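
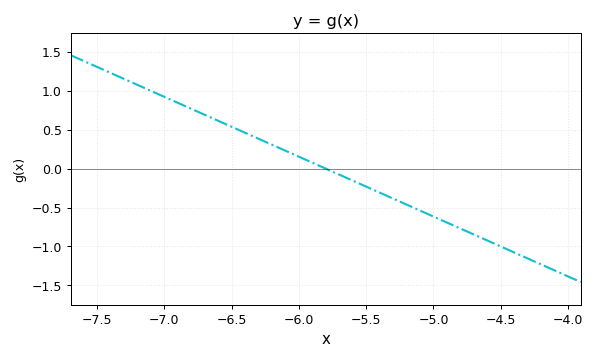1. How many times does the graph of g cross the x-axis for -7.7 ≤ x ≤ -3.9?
1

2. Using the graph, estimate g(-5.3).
-0.385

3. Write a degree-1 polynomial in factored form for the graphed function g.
y = -0.77(x + 5.8)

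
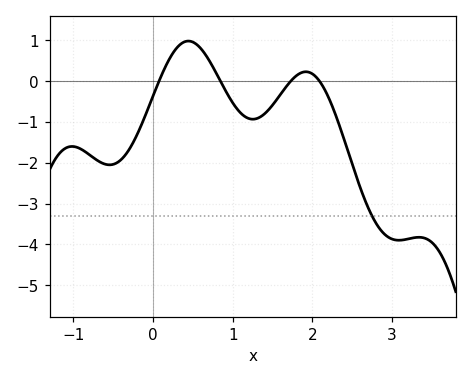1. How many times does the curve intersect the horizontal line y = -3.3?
1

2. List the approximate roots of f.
0.075, 0.847, 1.73, 2.09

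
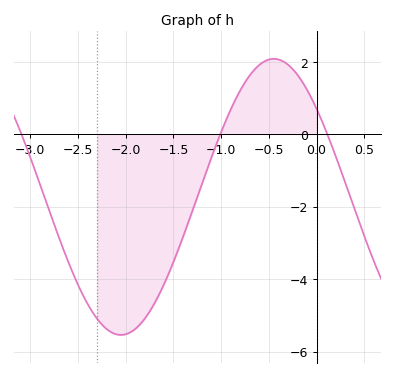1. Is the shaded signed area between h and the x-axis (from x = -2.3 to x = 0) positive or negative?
negative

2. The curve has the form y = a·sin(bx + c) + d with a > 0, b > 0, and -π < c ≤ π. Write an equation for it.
y = 3.81sin(1.96x + 2.45) - 1.73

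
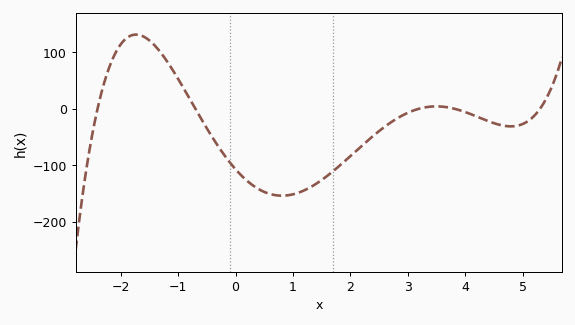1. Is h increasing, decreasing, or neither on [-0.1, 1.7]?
neither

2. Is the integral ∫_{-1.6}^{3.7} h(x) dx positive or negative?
negative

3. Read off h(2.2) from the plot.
-65.5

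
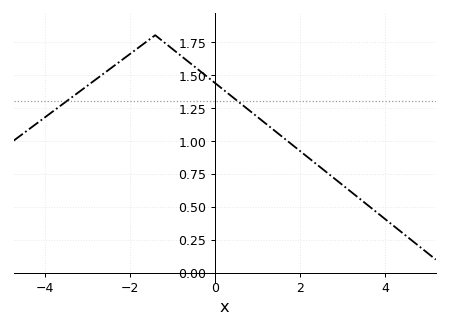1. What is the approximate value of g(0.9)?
1.2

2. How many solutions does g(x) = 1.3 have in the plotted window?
2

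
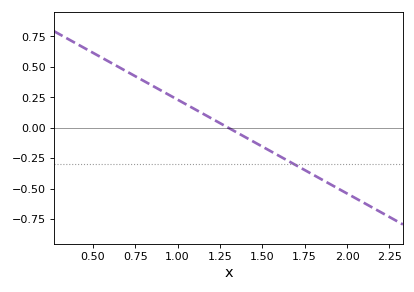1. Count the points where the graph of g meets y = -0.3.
1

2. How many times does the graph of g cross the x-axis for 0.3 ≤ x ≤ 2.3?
1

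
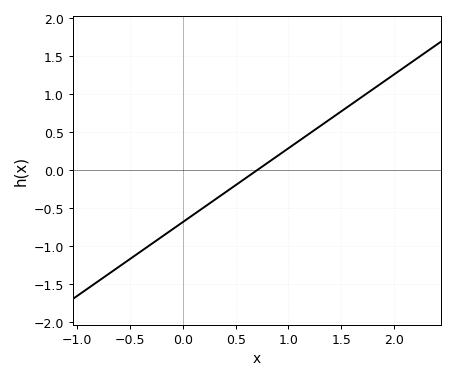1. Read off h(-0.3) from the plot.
-0.95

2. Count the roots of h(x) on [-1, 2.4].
1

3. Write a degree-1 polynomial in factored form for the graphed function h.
y = 0.97(x - 0.7)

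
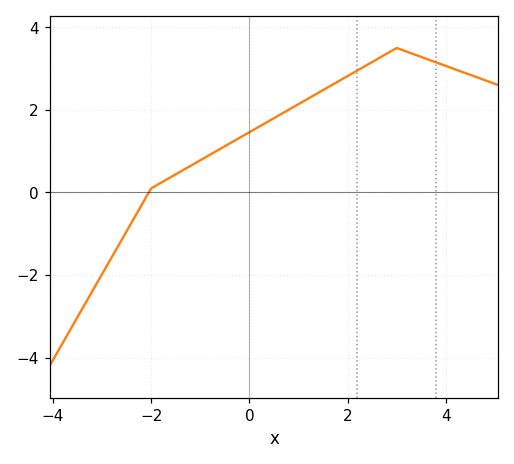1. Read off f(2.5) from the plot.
3.2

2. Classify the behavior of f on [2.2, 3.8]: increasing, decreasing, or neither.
neither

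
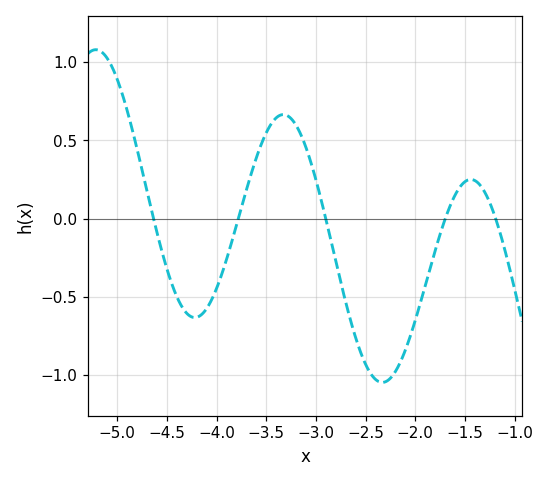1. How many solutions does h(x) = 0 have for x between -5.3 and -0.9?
5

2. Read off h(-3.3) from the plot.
0.65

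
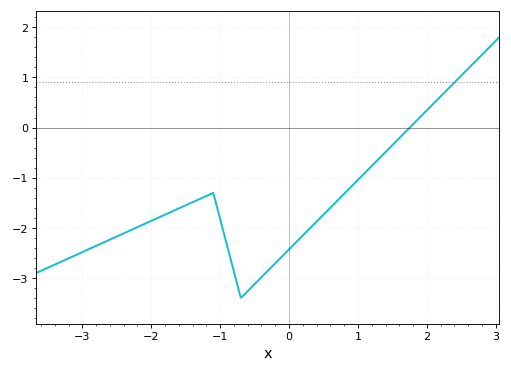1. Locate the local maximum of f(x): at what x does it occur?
-1.1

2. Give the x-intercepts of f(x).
1.8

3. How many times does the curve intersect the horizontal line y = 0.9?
1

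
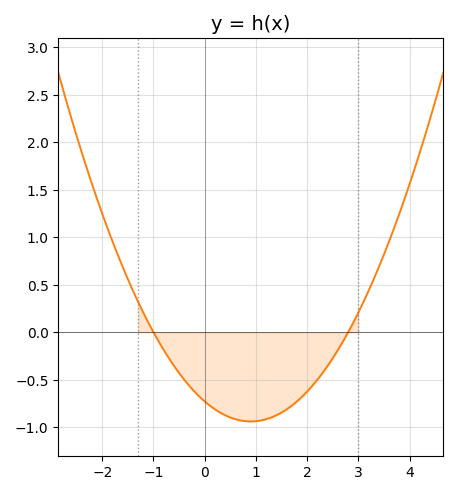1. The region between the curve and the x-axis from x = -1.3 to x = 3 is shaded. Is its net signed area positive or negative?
negative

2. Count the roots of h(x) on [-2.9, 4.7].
2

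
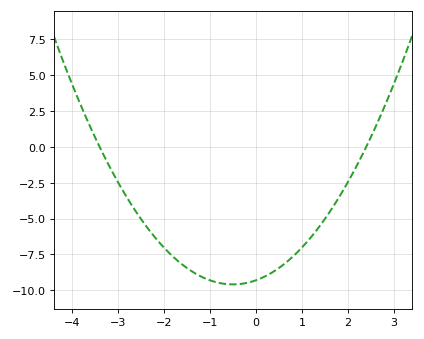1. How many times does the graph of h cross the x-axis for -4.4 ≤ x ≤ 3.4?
2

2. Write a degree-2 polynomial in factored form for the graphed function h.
y = 1.14(x + 3.4)(x - 2.4)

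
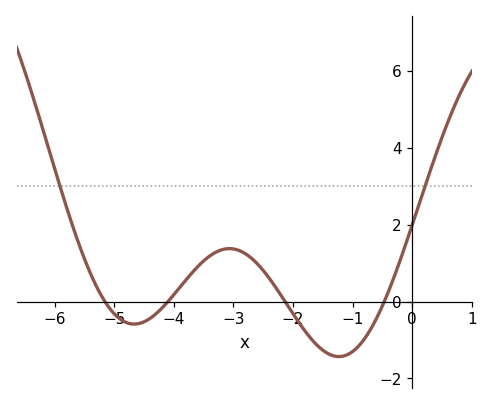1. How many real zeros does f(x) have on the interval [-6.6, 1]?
4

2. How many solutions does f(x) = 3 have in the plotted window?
2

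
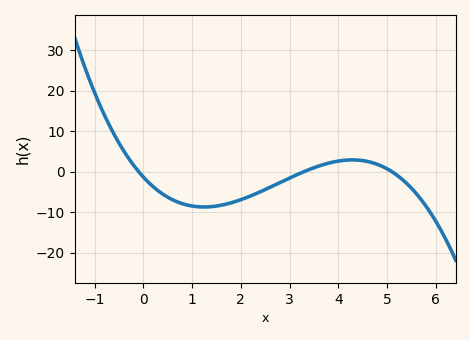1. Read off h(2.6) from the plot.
-3.87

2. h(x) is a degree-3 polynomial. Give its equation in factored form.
y = -0.82(x + 0.1)(x - 3.3)(x - 5.1)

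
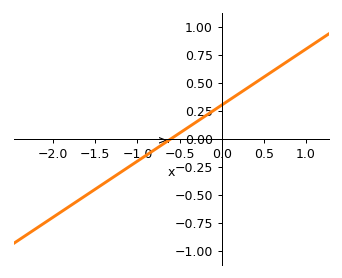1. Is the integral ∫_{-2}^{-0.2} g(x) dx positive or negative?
negative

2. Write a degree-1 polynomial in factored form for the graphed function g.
y = 0.5(x + 0.6)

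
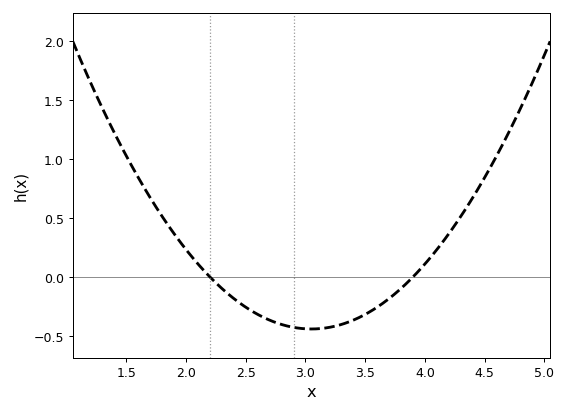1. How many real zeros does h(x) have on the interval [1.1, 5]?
2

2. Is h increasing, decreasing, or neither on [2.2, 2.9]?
decreasing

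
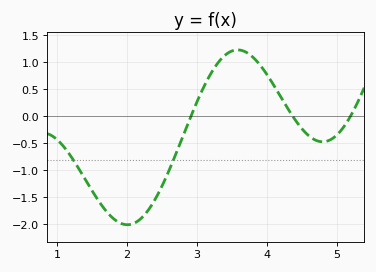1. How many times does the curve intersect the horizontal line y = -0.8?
2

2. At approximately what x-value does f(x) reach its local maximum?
3.58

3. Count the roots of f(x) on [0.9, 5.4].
3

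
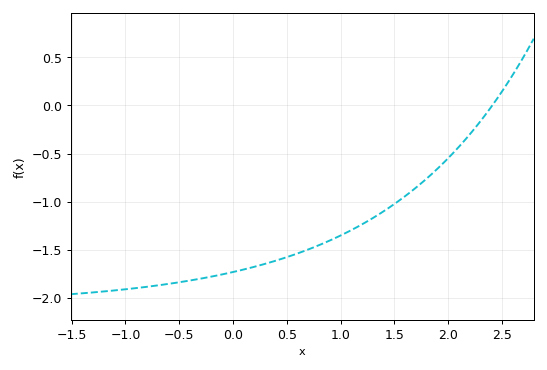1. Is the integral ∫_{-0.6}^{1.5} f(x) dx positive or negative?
negative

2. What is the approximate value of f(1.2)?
-1.23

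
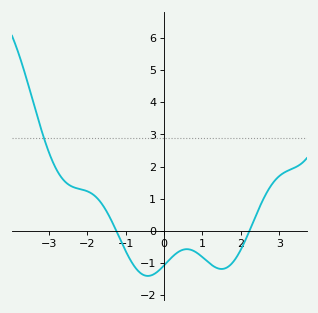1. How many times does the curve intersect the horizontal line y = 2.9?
1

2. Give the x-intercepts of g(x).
-1.2, 2.2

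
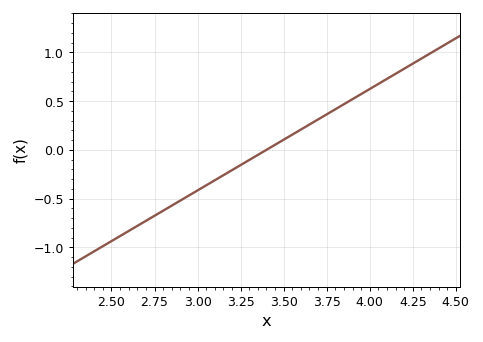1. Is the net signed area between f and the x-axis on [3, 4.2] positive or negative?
positive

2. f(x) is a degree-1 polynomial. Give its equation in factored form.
y = 1.04(x - 3.4)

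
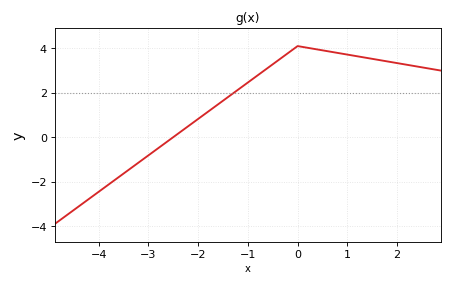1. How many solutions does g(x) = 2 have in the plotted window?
1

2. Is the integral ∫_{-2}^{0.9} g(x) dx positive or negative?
positive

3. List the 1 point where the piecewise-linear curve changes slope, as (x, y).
(0, 4.1)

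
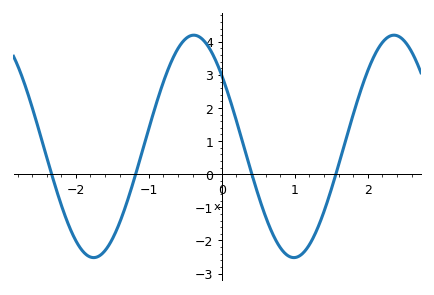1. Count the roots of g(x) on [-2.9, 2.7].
4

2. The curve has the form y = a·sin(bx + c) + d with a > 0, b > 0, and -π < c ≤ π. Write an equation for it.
y = 3.36sin(2.3x + 2.5) + 0.84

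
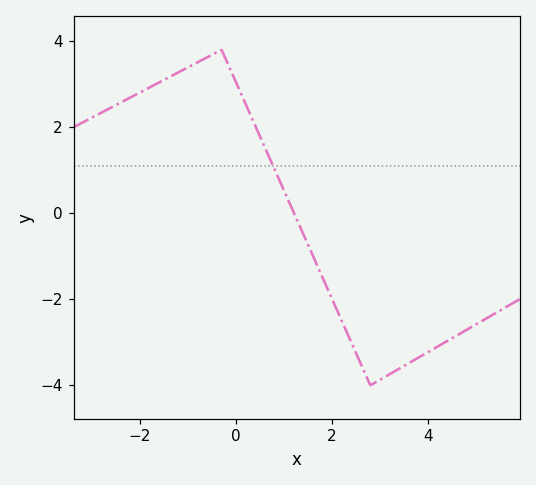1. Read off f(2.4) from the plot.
-2.99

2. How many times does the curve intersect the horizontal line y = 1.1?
1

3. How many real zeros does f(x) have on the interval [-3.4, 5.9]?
1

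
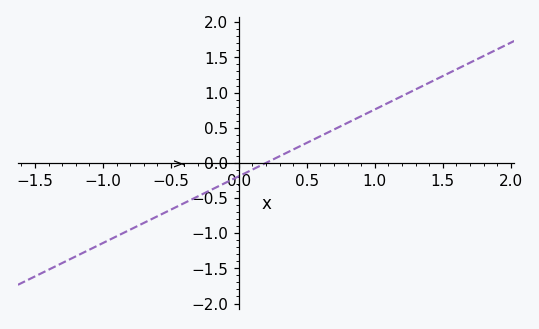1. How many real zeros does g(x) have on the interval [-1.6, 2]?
1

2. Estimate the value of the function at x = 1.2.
0.95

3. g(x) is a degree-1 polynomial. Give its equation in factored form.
y = 0.95(x - 0.2)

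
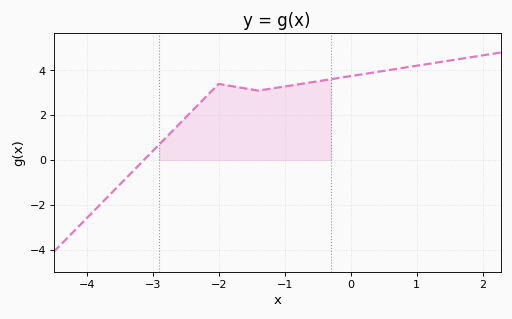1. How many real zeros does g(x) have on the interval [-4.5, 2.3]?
1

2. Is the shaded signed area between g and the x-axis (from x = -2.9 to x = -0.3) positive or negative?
positive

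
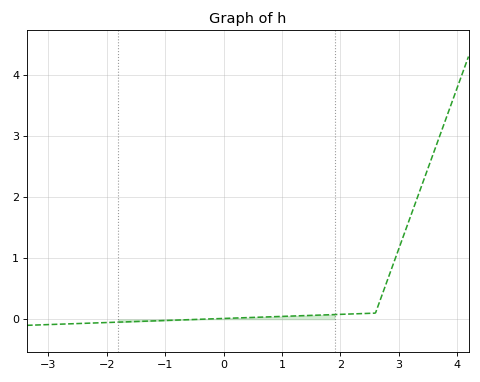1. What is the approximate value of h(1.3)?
0.1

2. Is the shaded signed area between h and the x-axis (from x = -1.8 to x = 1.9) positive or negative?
positive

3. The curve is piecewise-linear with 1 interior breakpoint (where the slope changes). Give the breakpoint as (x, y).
(2.6, 0.1)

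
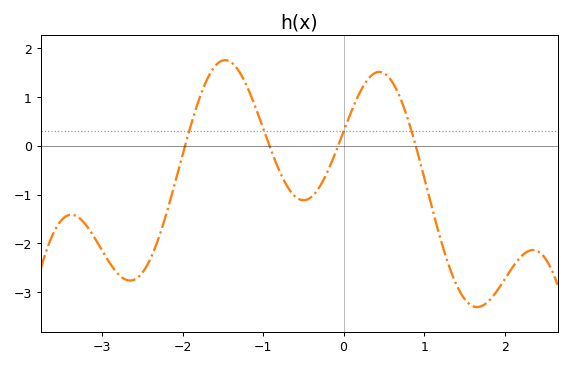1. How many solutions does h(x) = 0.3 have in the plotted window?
4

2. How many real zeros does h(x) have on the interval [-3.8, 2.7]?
4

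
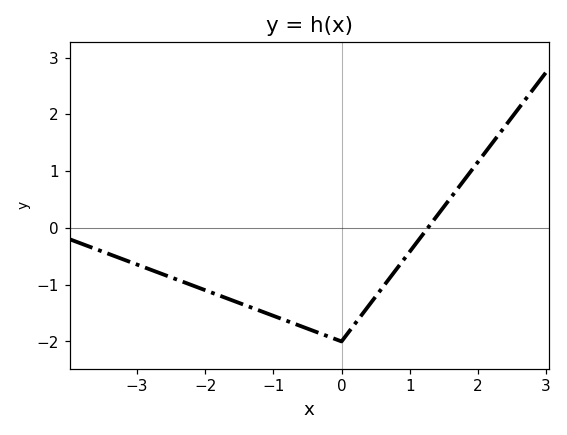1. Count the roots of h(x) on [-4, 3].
1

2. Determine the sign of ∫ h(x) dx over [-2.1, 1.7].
negative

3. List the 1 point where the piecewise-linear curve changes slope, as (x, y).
(0, -2)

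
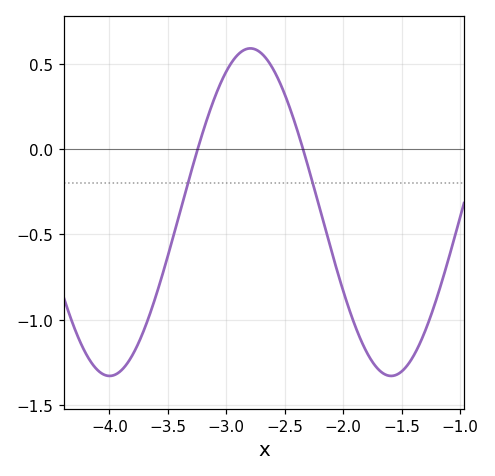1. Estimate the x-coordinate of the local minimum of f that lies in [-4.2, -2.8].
-4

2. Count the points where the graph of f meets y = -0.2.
2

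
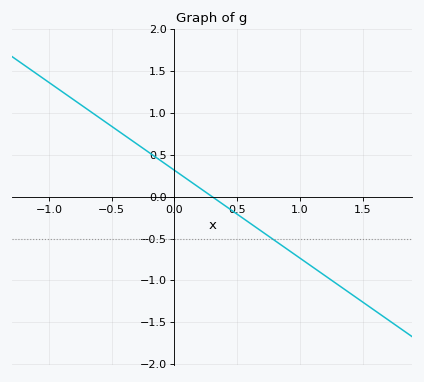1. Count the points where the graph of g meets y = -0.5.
1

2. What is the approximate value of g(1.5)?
-1.26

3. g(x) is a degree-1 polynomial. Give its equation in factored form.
y = -1.05(x - 0.3)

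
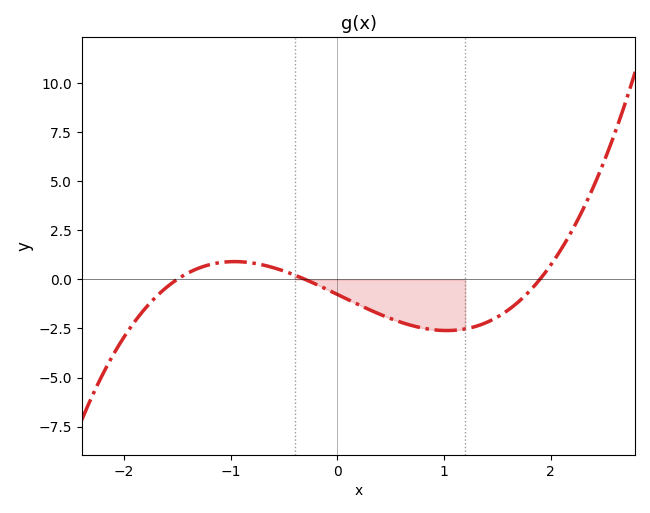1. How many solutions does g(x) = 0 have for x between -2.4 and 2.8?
3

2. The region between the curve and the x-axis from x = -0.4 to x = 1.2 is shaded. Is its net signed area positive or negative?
negative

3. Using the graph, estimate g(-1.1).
1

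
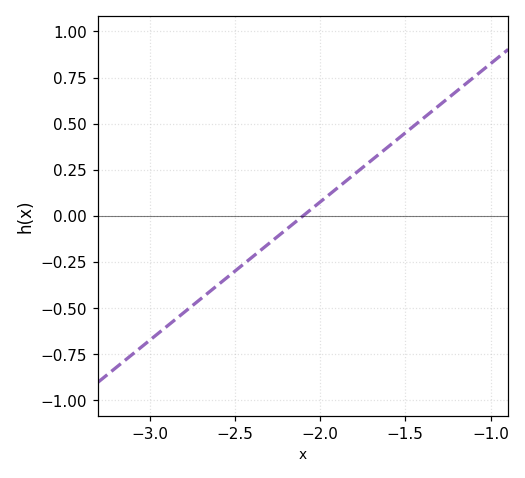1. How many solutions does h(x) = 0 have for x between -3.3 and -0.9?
1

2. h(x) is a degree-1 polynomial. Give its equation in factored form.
y = 0.75(x + 2.1)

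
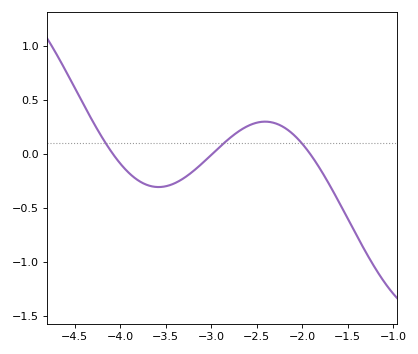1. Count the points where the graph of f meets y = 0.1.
3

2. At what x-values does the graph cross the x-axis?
-4.1, -3, -1.9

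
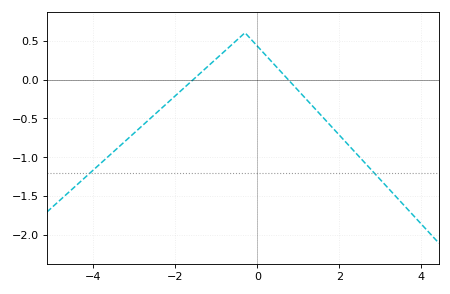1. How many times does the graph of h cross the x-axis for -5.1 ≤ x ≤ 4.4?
2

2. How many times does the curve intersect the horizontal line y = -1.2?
2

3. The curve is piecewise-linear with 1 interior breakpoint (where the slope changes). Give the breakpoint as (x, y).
(-0.3, 0.6)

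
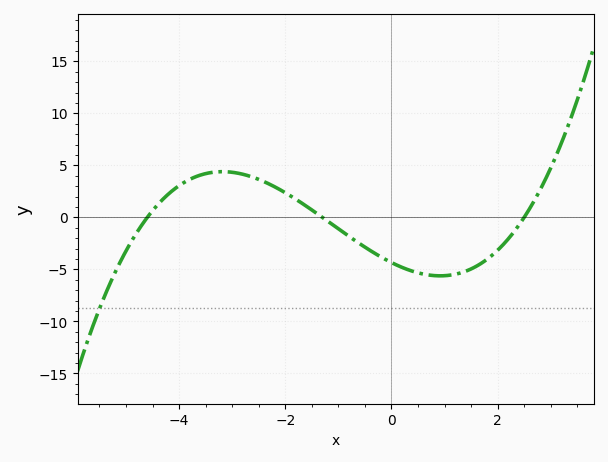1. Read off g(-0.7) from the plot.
-2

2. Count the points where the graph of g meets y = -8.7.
1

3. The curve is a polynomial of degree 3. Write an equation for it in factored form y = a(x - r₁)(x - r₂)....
y = 0.29(x + 4.6)(x + 1.3)(x - 2.5)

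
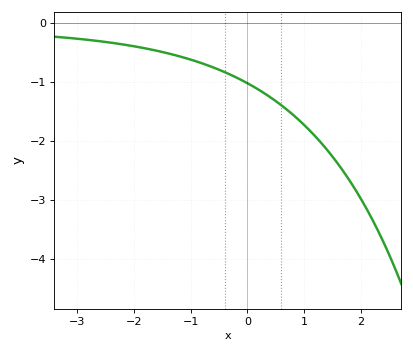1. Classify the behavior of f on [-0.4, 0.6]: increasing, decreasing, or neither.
decreasing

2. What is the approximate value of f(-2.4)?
-0.3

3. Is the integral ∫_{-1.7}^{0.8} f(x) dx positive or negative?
negative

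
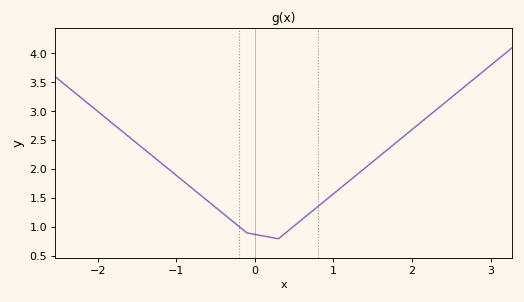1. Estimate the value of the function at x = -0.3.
1.1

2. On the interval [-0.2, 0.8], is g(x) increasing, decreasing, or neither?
neither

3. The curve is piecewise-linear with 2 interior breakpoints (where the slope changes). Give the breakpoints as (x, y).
(-0.1, 0.9); (0.3, 0.8)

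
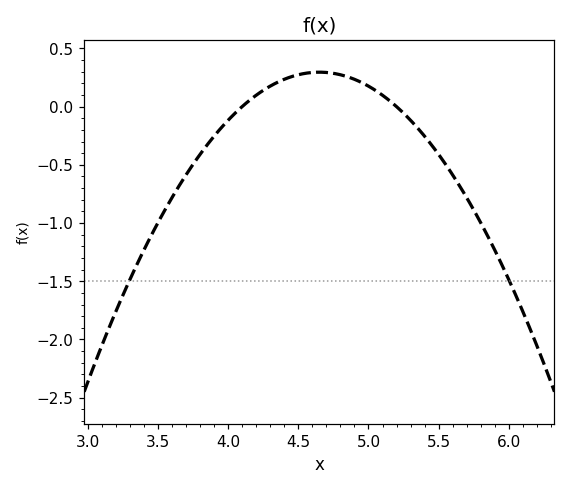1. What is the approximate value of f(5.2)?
0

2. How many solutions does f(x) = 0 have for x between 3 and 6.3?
2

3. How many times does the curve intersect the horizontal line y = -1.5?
2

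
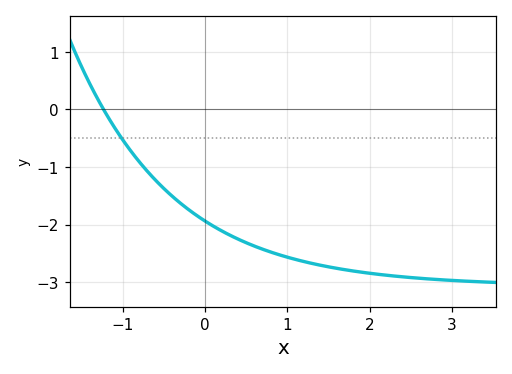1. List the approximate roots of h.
-1.23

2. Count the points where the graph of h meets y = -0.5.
1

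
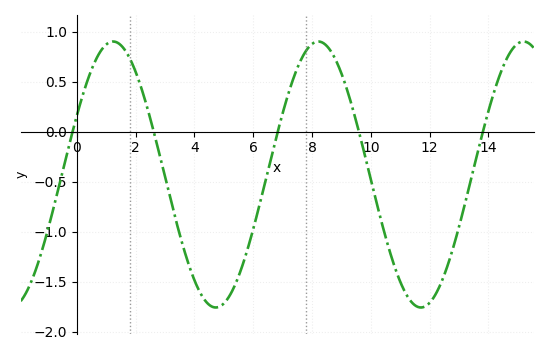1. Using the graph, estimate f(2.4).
0.232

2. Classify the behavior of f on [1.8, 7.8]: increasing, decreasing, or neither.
neither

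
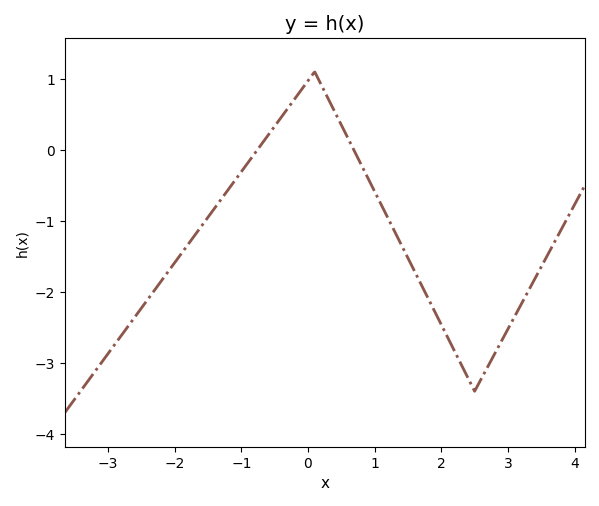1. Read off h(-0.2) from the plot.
0.716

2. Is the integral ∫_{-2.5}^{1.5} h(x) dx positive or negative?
negative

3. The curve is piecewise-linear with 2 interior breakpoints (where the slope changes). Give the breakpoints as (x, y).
(0.1, 1.1); (2.5, -3.4)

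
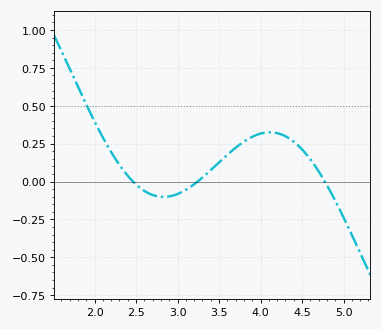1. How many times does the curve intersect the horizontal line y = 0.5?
1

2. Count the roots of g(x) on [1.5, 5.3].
3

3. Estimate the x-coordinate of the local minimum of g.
2.83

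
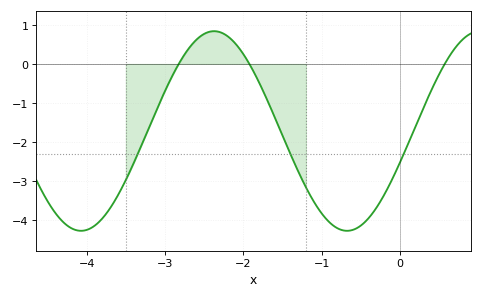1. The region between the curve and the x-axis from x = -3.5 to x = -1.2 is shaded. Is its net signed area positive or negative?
negative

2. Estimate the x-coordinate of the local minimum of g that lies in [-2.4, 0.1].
-0.7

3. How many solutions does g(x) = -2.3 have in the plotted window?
3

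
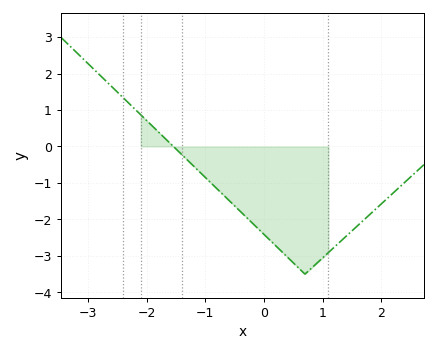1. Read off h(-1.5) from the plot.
-0.067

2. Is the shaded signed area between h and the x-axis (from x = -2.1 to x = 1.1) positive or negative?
negative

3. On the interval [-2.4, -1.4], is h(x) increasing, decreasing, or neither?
decreasing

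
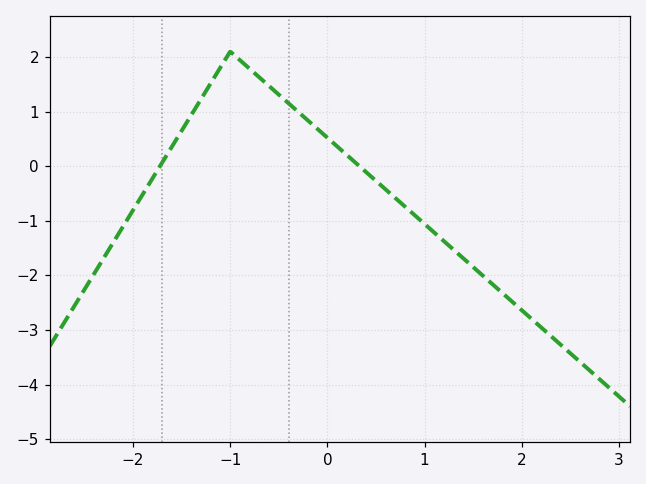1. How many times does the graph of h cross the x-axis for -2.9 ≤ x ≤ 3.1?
2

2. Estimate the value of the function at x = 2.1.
-2.8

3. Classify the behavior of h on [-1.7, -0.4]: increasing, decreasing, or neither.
neither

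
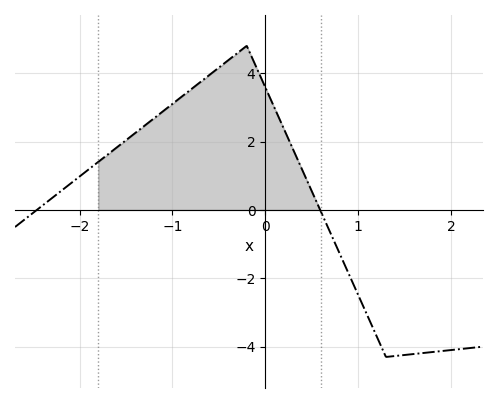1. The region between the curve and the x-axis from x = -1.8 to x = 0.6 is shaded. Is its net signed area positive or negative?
positive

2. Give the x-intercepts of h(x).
-2.46, 0.591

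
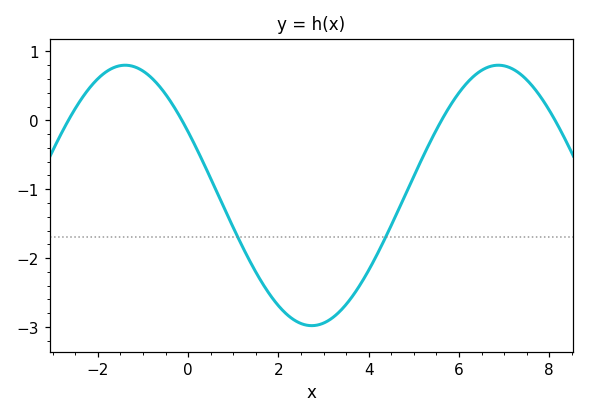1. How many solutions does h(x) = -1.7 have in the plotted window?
2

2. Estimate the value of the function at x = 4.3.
-1.8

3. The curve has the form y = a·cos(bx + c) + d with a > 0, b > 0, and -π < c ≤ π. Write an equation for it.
y = 1.89cos(0.76x + 1.1) - 1.09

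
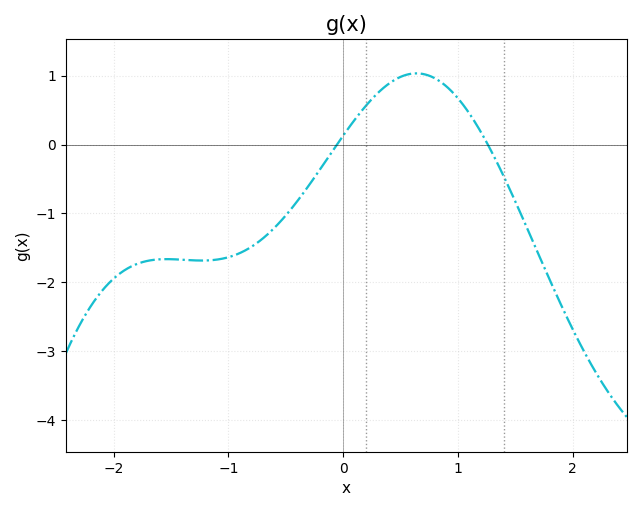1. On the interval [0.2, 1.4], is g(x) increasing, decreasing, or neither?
neither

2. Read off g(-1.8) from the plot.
-1.73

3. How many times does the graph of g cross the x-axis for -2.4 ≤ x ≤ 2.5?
2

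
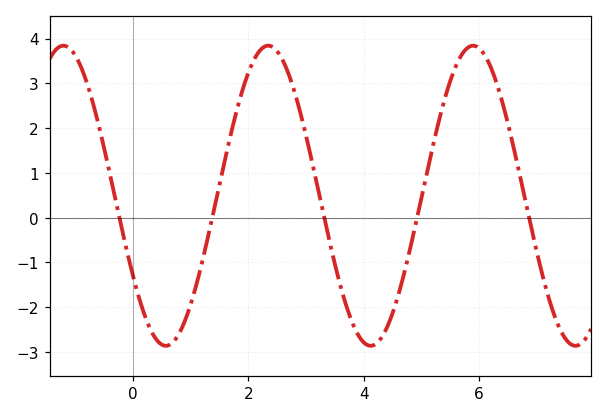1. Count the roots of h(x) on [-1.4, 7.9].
5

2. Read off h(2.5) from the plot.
3.72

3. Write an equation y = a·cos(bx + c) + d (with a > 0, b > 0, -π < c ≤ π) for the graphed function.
y = 3.35cos(1.77x + 2.13) + 0.49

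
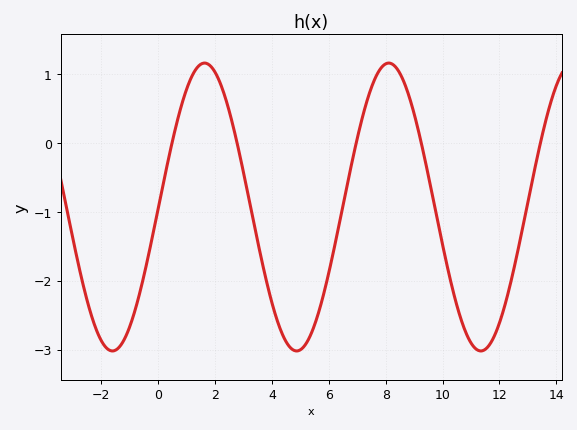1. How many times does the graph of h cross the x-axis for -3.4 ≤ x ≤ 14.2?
5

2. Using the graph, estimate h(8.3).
1.12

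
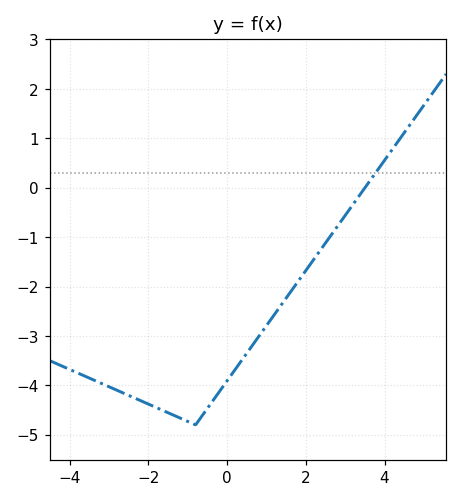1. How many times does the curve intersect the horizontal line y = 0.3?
1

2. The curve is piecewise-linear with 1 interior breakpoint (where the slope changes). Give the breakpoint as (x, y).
(-0.8, -4.8)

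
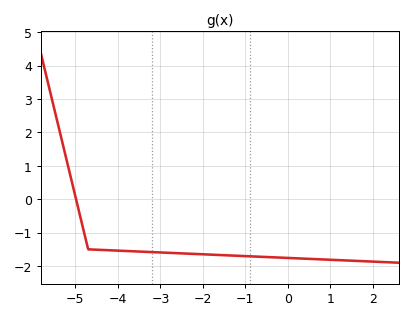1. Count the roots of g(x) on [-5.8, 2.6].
1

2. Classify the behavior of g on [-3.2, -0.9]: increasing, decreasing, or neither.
decreasing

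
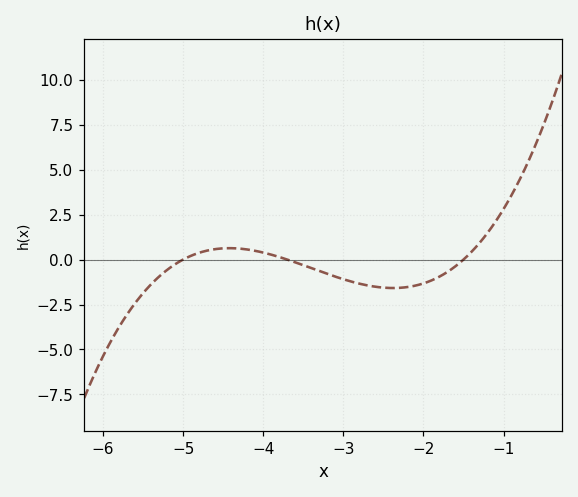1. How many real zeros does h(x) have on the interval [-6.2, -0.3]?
3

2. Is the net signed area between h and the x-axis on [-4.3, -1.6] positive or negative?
negative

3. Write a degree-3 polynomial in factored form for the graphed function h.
y = 0.52(x + 5)(x + 3.7)(x + 1.5)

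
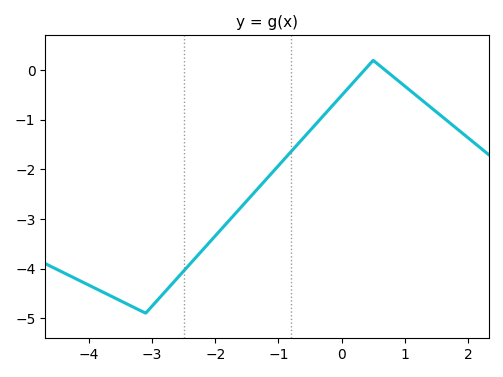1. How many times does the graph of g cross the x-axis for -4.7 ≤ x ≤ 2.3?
2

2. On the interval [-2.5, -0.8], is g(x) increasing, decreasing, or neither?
increasing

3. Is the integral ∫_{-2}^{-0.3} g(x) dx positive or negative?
negative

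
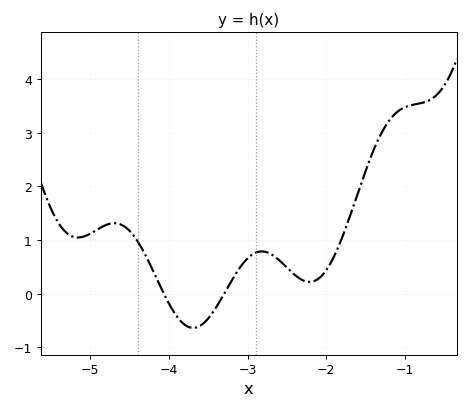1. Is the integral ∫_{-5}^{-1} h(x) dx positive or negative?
positive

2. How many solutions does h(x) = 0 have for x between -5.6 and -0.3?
2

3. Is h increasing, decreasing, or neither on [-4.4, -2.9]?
neither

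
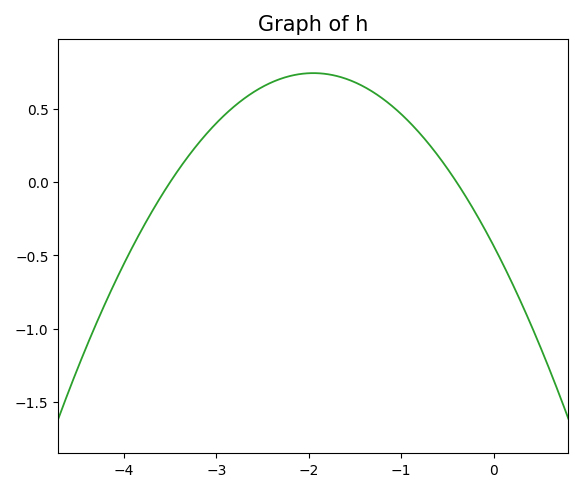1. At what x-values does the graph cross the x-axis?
-3.5, -0.4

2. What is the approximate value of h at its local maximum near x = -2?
0.75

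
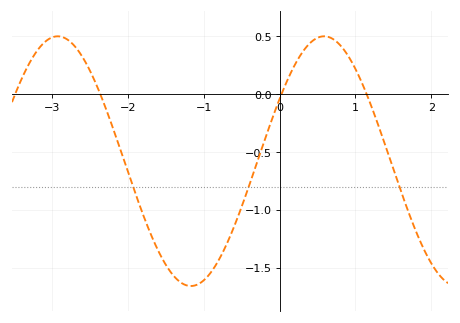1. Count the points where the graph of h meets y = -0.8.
3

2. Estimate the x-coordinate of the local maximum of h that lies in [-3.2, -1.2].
-2.9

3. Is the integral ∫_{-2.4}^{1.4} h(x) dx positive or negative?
negative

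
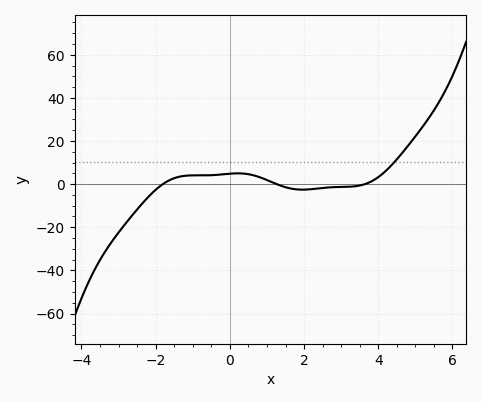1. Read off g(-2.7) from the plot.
-15.9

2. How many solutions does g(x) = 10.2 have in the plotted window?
1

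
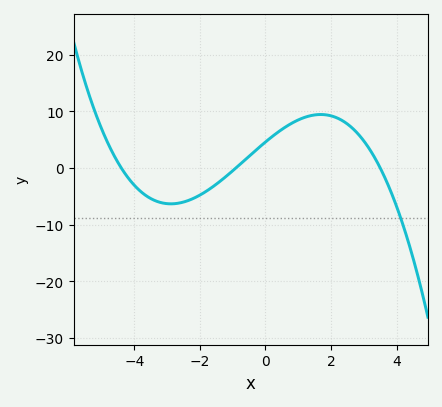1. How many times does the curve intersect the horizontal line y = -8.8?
1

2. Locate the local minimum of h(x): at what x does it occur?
-2.89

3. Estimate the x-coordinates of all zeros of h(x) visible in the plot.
-4.4, -0.9, 3.5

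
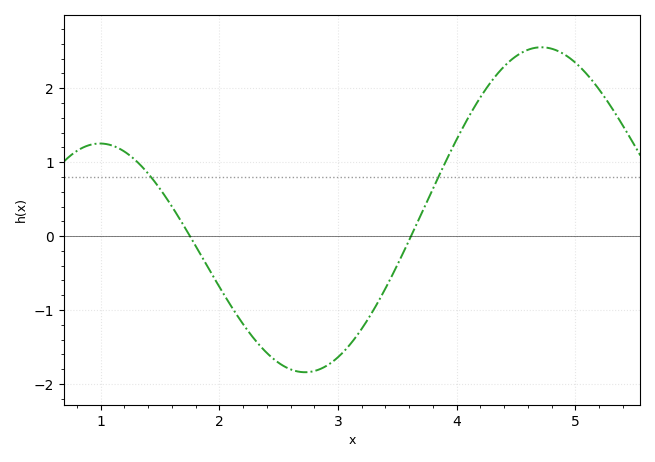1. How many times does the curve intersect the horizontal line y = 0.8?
2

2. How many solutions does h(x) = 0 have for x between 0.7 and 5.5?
2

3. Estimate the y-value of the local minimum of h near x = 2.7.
-1.84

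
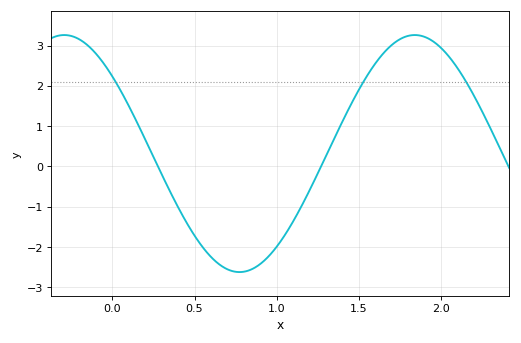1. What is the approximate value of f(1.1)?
-1.36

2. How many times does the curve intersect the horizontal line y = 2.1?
3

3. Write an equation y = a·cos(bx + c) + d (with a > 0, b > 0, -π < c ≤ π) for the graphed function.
y = 2.94cos(2.95x + 0.86) + 0.32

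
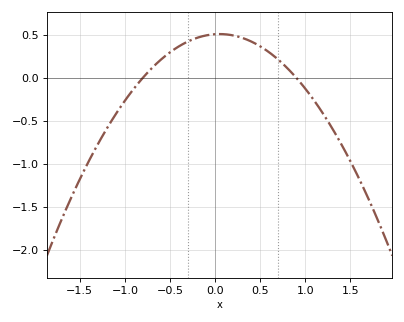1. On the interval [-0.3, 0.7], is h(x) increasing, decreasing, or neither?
neither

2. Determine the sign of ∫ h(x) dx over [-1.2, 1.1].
positive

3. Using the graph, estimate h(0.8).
0.1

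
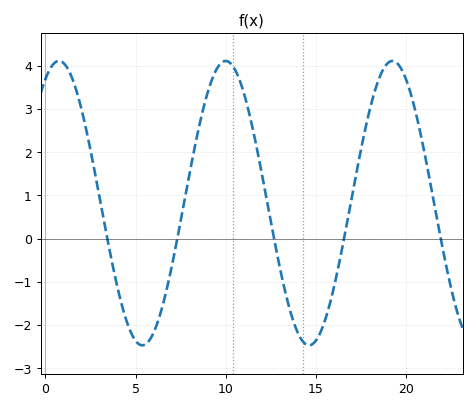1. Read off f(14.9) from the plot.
-2.4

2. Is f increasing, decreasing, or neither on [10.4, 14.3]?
decreasing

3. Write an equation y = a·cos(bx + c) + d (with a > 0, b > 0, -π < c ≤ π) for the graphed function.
y = 3.29cos(0.68x - 0.51) + 0.82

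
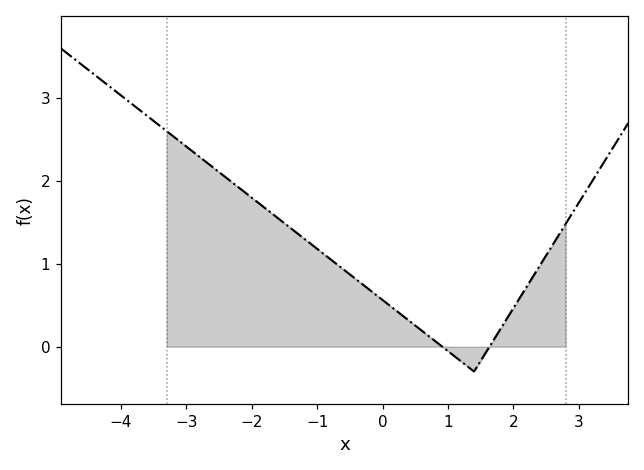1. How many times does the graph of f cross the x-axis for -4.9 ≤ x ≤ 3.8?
2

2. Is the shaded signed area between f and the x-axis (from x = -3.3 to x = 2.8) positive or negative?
positive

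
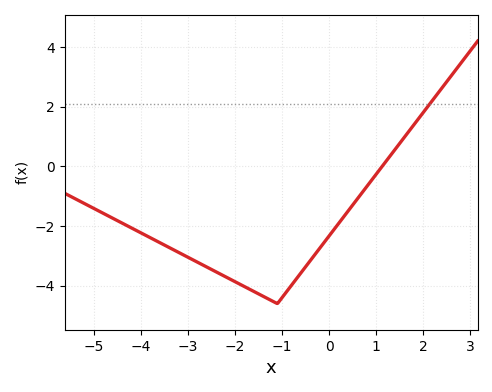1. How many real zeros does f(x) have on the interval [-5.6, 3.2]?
1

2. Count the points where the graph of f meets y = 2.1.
1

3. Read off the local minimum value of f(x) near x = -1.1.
-4.6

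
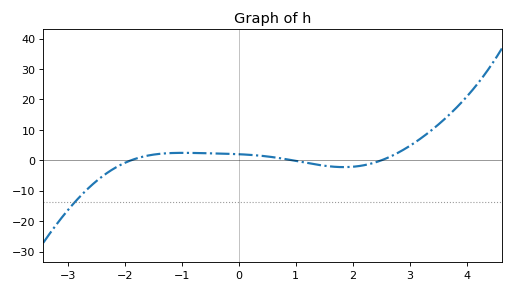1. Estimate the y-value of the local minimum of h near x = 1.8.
-2.2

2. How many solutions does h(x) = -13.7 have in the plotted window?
1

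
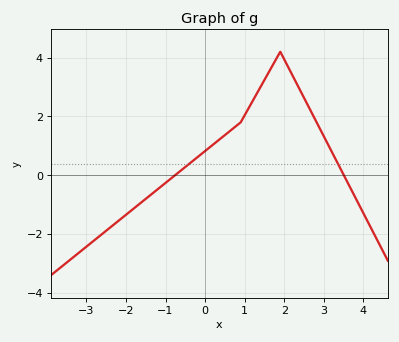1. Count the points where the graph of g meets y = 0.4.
2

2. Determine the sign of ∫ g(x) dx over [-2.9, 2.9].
positive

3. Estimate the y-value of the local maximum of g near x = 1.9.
4.2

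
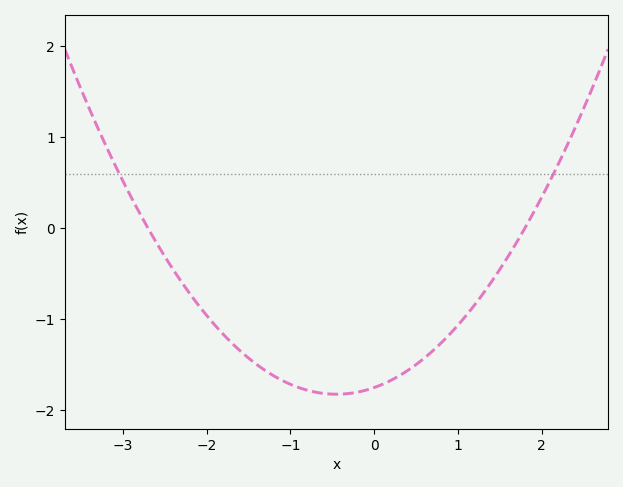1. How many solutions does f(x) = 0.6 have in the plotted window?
2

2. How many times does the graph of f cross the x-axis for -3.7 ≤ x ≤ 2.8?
2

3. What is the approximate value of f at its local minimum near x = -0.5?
-1.8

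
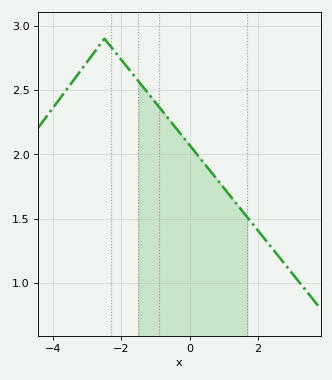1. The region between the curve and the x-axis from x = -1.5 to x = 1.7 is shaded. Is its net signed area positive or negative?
positive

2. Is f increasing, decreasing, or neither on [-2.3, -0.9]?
decreasing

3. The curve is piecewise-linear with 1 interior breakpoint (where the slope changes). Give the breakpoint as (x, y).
(-2.5, 2.9)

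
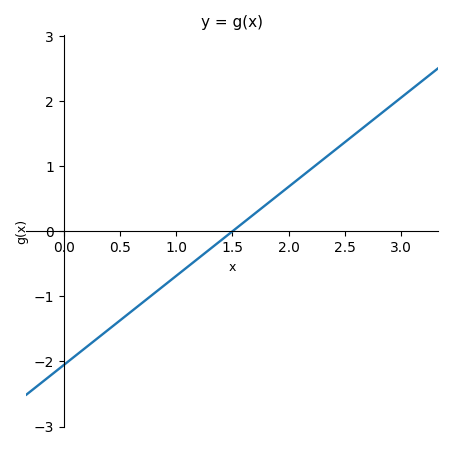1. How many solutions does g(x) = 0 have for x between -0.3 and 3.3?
1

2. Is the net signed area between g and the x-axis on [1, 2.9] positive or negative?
positive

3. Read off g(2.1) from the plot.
0.8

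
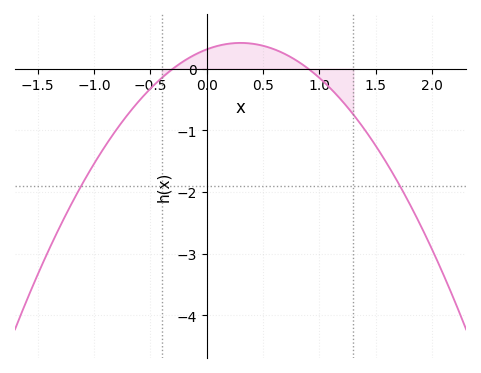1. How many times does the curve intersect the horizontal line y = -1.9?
2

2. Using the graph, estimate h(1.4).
-0.986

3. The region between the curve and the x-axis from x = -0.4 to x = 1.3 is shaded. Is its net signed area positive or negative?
positive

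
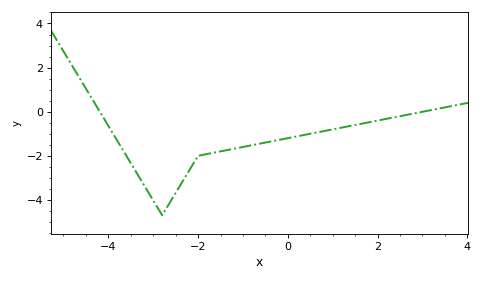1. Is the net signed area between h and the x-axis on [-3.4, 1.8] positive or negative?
negative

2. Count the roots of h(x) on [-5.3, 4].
2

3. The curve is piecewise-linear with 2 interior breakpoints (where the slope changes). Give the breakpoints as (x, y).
(-2.8, -4.7); (-2, -2)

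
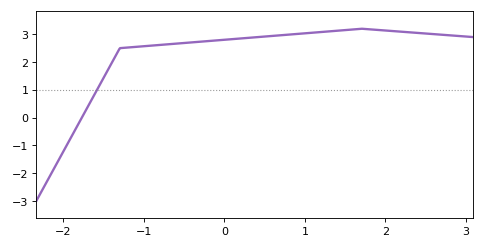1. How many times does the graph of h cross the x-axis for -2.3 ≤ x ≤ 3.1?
1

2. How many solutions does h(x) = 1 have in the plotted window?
1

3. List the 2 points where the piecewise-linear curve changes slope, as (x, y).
(-1.3, 2.5); (1.7, 3.2)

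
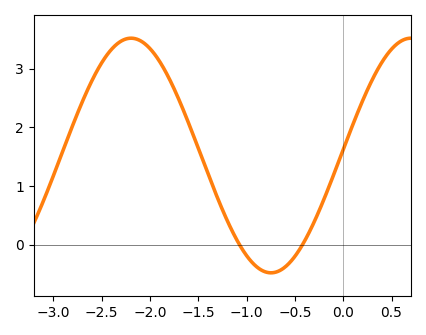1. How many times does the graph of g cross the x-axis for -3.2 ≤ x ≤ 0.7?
2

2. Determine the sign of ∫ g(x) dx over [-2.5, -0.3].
positive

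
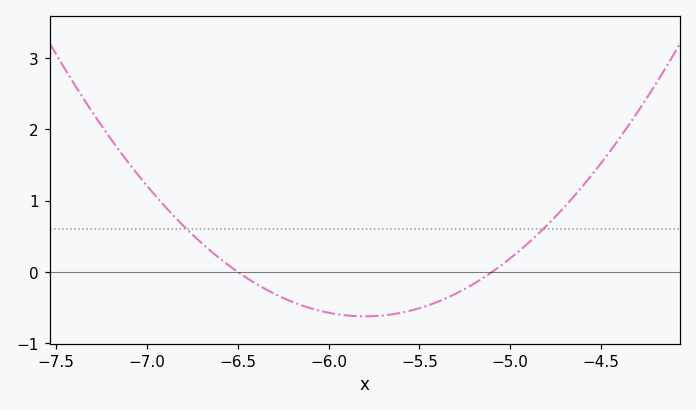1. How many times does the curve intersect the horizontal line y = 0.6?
2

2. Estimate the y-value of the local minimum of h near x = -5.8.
-0.622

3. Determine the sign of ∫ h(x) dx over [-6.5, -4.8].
negative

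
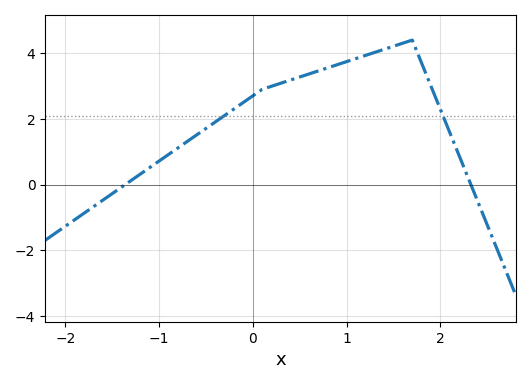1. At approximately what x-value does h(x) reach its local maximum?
1.7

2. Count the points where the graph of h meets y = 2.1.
2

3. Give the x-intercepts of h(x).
-1.4, 2.3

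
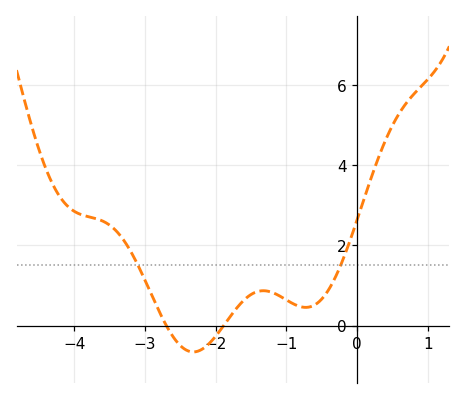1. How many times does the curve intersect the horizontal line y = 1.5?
2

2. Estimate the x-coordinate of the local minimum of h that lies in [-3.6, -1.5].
-2.32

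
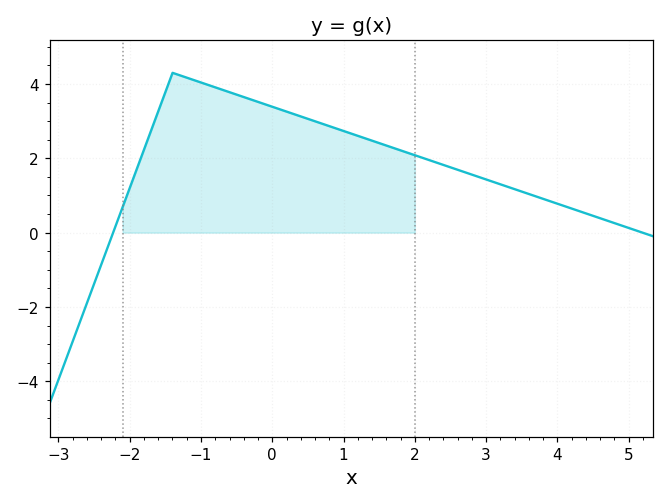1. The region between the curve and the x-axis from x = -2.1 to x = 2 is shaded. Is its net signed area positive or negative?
positive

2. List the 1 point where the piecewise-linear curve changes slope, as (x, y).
(-1.4, 4.3)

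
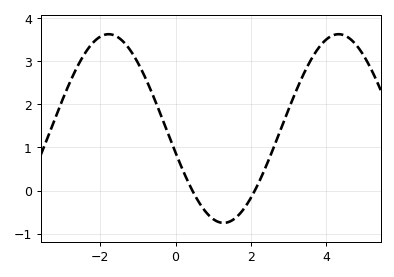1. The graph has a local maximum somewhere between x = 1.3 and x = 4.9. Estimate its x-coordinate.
4.32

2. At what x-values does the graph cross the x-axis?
0.445, 2.1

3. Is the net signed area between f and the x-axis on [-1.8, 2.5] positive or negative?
positive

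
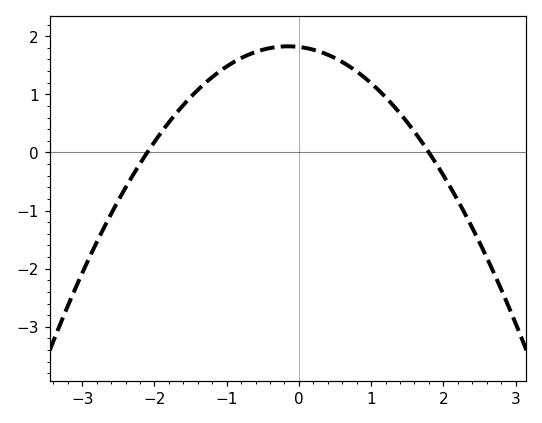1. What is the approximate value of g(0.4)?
1.68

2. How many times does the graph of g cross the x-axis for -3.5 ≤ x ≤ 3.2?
2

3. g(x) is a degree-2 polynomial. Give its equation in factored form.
y = -0.48(x + 2.1)(x - 1.8)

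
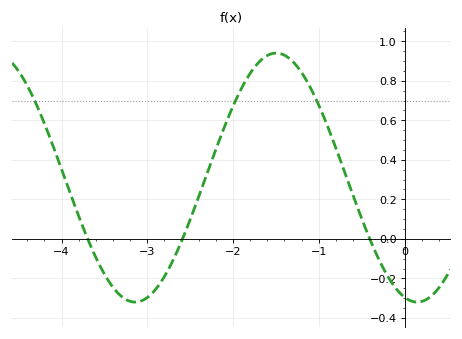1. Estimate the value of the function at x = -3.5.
-0.179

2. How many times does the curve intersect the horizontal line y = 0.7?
3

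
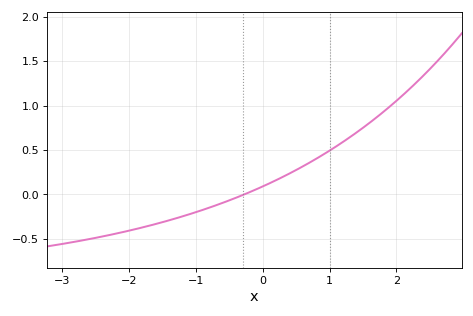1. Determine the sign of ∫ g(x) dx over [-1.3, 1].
positive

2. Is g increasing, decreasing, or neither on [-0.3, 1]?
increasing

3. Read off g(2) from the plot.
1.05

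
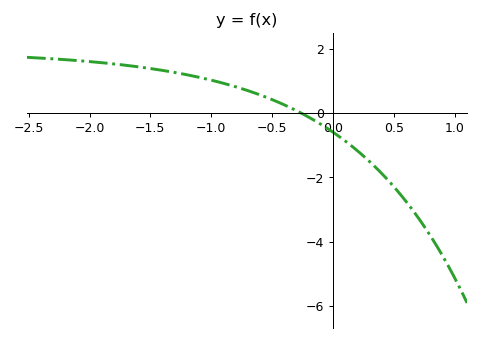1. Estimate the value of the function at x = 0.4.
-1.8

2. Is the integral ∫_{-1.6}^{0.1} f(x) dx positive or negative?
positive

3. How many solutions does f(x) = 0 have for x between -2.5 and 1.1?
1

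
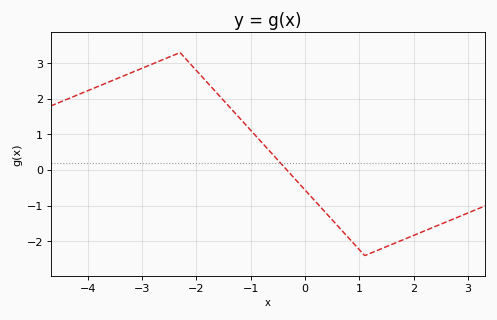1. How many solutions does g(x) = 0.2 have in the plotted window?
1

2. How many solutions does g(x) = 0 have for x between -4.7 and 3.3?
1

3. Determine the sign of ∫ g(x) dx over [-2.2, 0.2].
positive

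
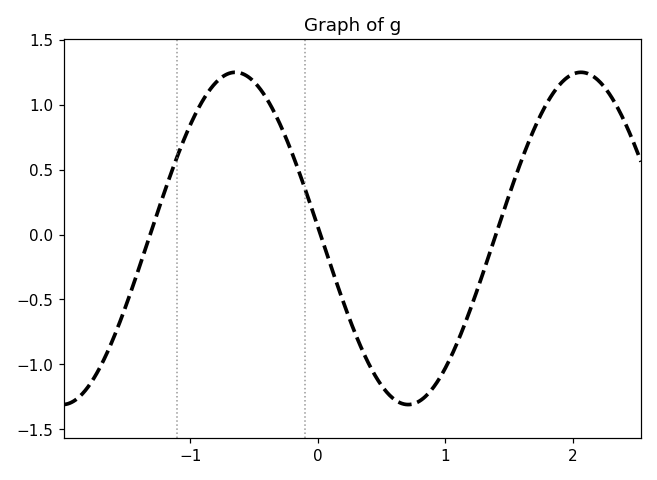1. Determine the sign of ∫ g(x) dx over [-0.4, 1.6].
negative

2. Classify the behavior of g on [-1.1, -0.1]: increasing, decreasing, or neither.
neither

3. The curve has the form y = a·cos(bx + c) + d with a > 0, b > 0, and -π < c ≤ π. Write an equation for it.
y = 1.28cos(2.32x + 1.5) - 0.03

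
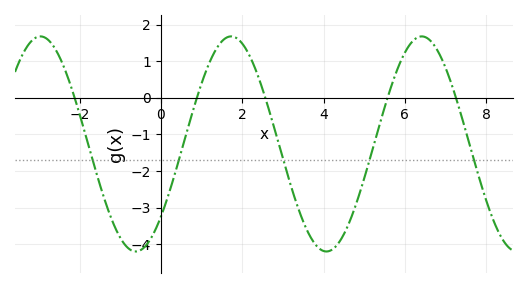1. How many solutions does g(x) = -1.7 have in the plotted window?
5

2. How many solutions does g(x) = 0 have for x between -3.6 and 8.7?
5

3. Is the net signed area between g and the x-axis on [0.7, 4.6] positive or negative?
negative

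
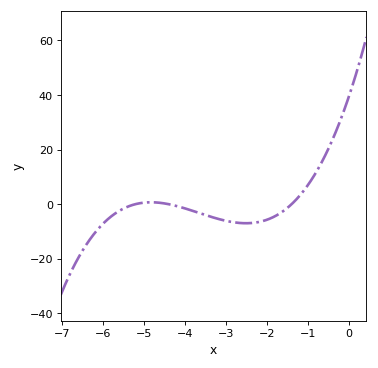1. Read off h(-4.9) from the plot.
0.651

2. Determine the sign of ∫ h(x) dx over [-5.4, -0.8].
negative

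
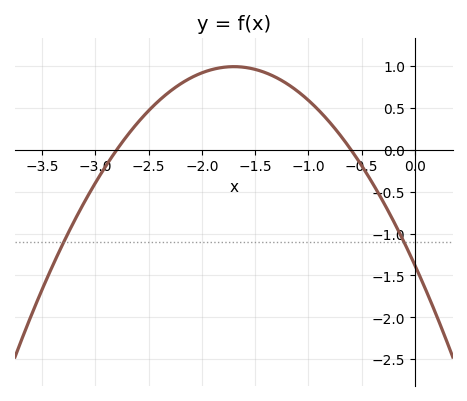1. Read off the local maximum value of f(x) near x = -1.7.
0.992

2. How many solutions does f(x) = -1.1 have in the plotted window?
2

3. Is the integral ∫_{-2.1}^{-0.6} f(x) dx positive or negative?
positive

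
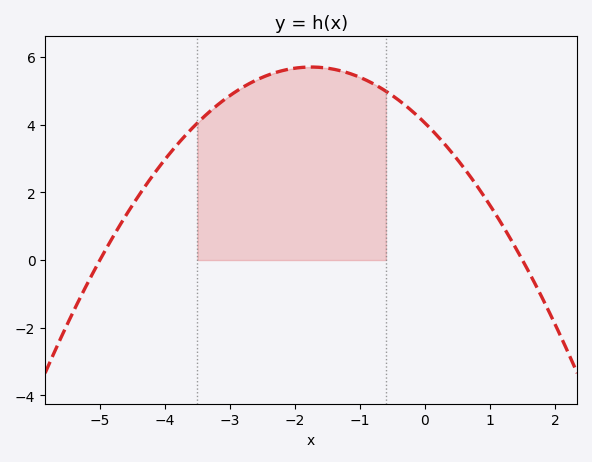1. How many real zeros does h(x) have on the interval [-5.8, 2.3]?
2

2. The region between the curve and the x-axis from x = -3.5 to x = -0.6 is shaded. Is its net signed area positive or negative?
positive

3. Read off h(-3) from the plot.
4.8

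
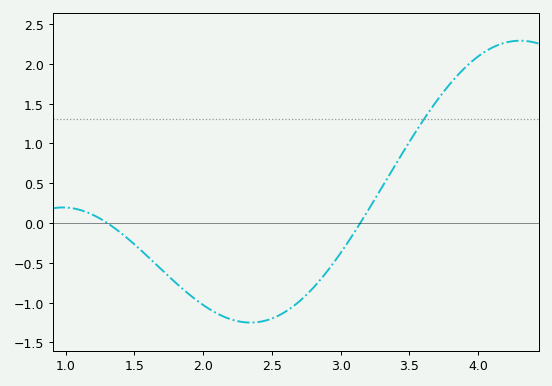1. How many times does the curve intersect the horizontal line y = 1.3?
1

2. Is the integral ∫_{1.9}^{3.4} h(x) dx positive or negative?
negative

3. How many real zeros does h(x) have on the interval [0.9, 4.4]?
2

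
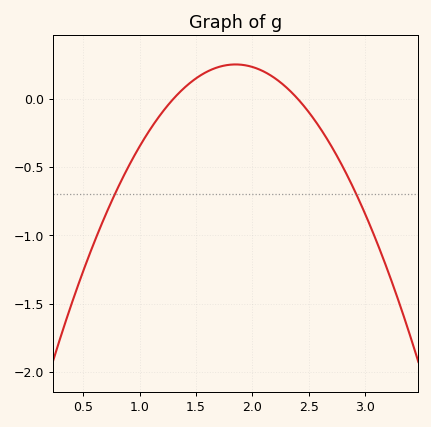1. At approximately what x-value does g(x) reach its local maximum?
1.85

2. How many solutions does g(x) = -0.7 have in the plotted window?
2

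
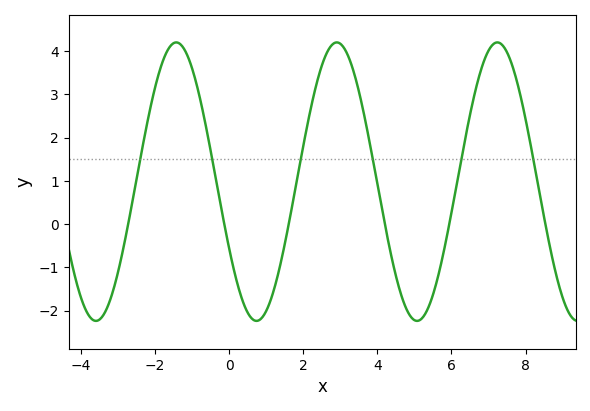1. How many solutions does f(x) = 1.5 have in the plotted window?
6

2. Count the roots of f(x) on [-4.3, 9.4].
6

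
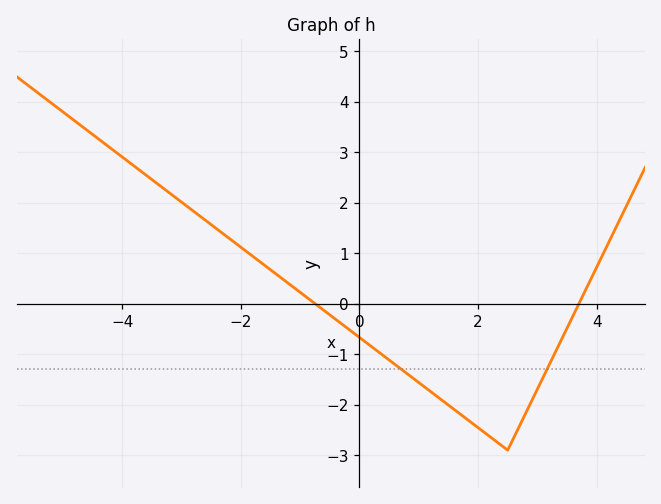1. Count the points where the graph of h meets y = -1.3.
2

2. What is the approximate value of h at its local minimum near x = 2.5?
-2.9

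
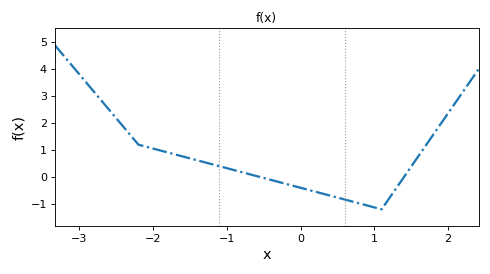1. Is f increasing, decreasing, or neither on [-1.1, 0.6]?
decreasing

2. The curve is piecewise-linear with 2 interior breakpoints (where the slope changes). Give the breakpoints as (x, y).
(-2.2, 1.2); (1.1, -1.2)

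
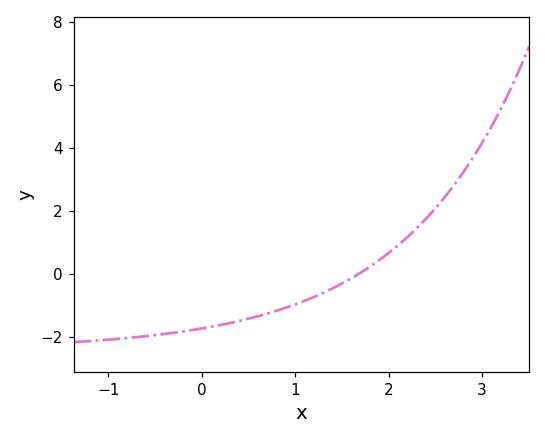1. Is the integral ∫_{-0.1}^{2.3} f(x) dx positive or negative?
negative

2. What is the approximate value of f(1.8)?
0.2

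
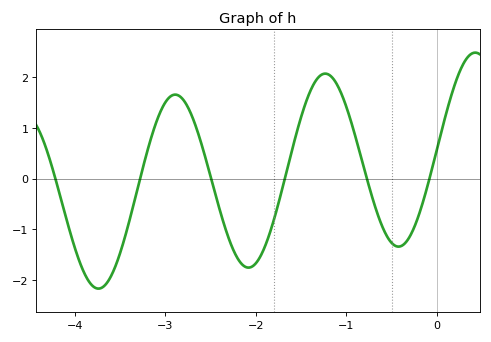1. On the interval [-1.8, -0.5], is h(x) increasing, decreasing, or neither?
neither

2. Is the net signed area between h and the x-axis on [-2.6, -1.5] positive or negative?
negative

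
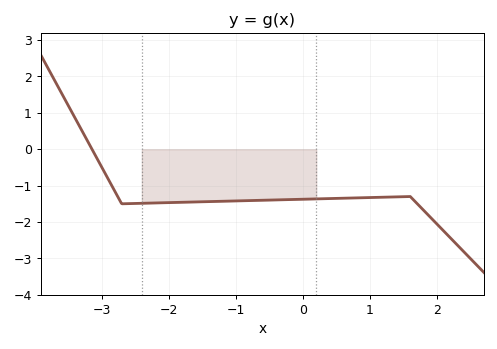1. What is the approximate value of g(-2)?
-1.47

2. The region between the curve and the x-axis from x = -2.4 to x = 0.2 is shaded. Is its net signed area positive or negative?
negative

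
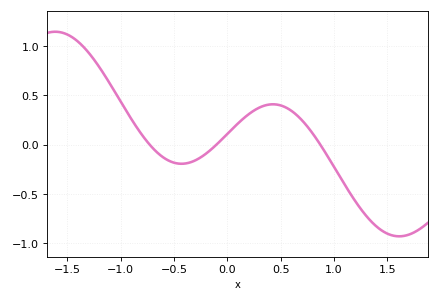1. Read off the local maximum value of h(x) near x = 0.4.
0.4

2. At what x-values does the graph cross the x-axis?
-0.75, -0.1, 0.85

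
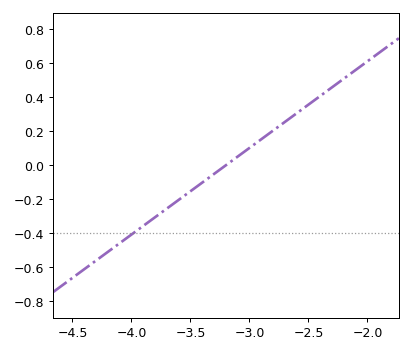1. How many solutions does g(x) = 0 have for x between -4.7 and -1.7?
1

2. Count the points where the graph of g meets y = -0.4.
1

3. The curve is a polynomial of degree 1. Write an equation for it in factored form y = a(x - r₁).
y = 0.51(x + 3.2)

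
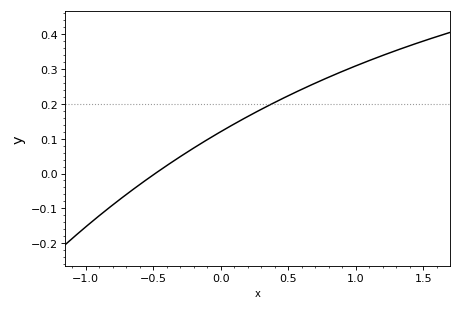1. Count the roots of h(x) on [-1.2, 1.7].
1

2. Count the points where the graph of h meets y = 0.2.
1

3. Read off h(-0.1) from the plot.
0.1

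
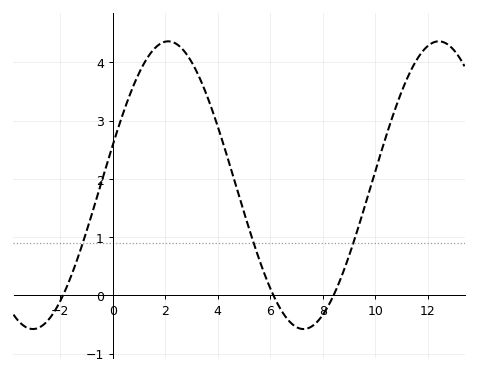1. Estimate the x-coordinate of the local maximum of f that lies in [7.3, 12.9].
12.4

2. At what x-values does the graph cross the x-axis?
-1.89, 6.12, 8.41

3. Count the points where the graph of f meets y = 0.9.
3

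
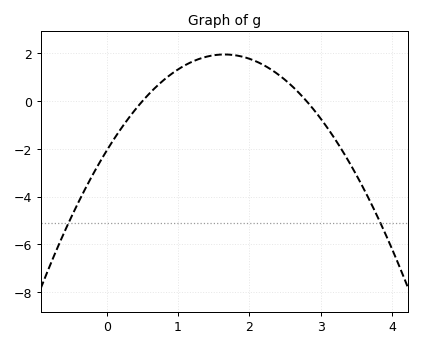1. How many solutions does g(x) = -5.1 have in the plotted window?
2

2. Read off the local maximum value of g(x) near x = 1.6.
1.96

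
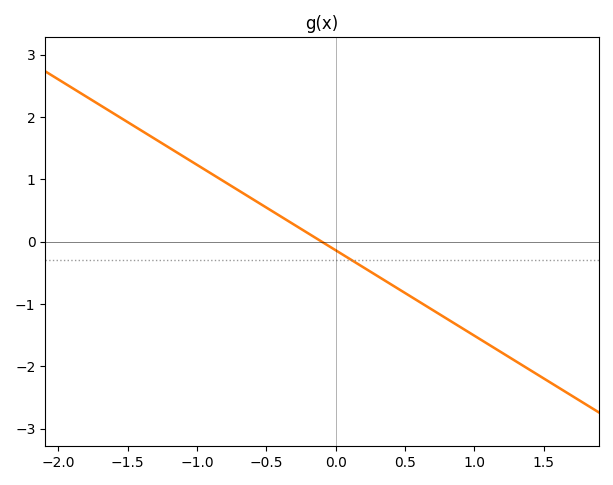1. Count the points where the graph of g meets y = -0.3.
1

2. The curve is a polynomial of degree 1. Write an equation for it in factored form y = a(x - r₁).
y = -1.37(x + 0.1)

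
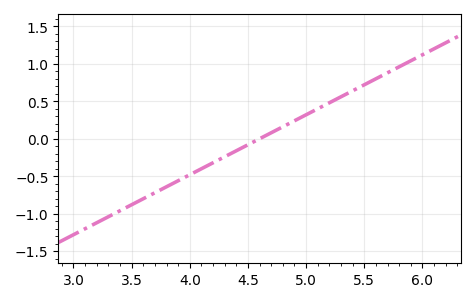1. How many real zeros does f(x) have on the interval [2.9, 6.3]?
1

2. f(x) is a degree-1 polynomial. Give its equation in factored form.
y = 0.8(x - 4.6)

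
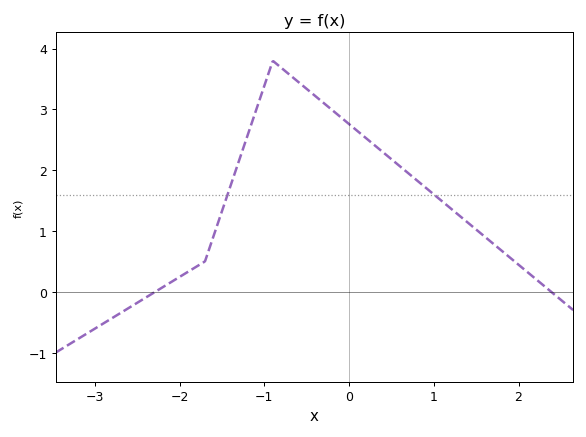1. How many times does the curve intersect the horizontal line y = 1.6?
2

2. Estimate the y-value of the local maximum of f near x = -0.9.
3.8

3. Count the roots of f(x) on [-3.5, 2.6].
2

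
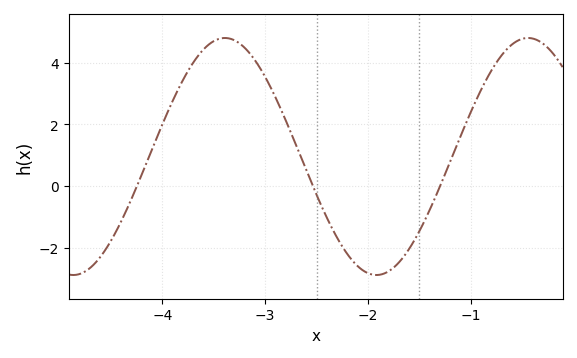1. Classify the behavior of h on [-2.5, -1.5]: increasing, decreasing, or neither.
neither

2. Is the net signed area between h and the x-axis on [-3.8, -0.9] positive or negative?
positive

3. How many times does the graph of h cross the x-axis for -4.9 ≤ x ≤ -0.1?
3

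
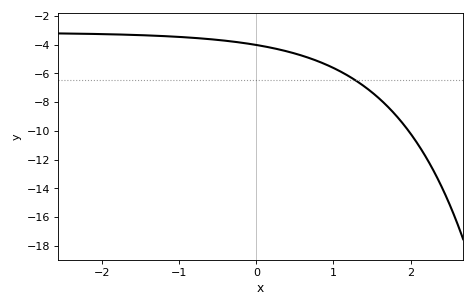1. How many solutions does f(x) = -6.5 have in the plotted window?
1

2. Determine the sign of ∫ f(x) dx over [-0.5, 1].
negative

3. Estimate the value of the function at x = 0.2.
-4.2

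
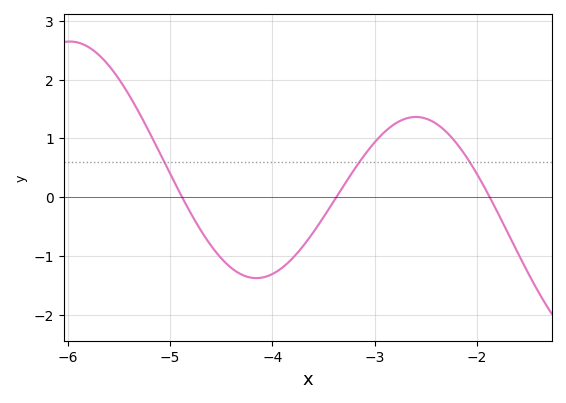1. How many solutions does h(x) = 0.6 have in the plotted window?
3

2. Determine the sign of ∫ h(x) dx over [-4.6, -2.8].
negative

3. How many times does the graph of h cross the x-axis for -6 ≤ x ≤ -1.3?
3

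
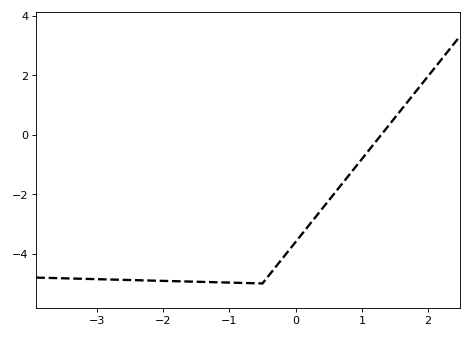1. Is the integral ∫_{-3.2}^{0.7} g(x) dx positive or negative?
negative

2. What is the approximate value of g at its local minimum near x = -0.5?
-5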